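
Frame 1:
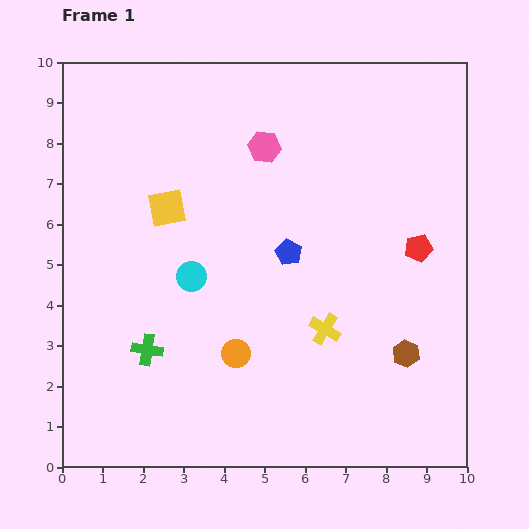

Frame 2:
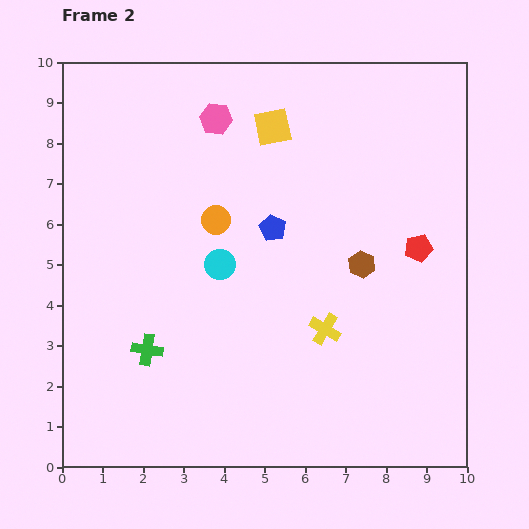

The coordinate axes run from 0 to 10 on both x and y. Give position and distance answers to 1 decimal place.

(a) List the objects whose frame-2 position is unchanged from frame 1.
the green cross, the yellow cross, the red pentagon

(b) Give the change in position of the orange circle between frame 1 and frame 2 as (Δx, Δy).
(-0.5, 3.3)

The orange circle was at (4.3, 2.8) in frame 1 and (3.8, 6.1) in frame 2.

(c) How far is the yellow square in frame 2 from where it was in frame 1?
3.3

The yellow square moved from (2.6, 6.4) to (5.2, 8.4), a distance of √(2.6² + 2.0²) ≈ 3.3.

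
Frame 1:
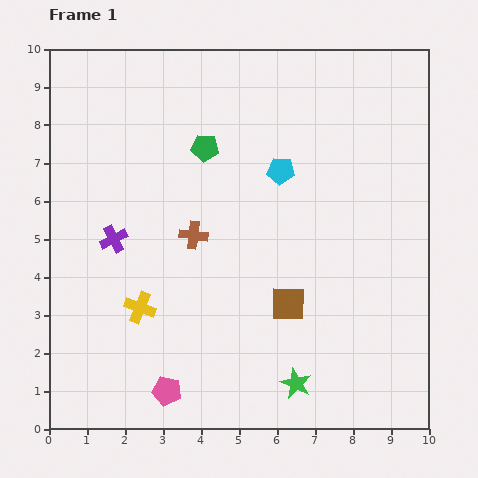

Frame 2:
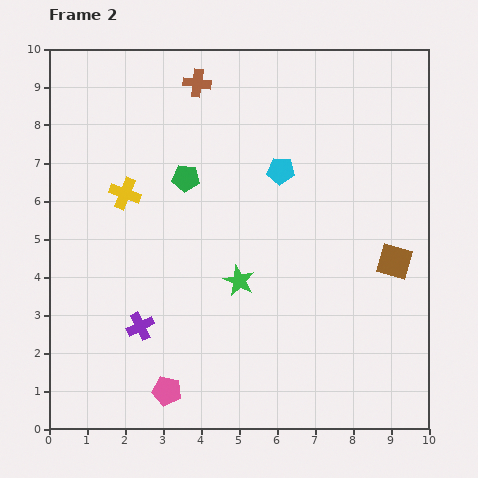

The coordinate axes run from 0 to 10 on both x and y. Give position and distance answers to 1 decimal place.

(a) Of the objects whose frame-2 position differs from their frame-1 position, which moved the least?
the green pentagon

(moved 0.9)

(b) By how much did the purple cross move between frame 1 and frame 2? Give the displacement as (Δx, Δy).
(0.7, -2.3)

The purple cross was at (1.7, 5.0) in frame 1 and (2.4, 2.7) in frame 2.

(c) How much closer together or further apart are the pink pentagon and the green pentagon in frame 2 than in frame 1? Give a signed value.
-0.9

Distance in frame 1: 6.5. Distance in frame 2: 5.6.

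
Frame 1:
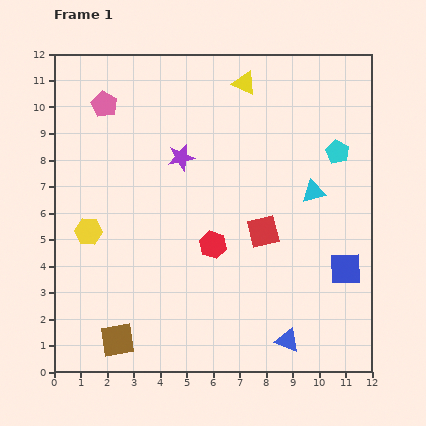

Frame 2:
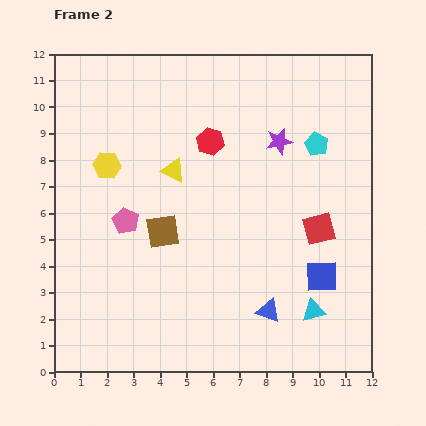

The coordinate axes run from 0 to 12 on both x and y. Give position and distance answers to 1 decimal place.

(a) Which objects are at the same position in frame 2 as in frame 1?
none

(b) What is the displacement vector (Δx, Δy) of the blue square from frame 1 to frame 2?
(-0.9, -0.3)

The blue square was at (11.0, 3.9) in frame 1 and (10.1, 3.6) in frame 2.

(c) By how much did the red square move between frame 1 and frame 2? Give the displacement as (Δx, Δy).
(2.1, 0.1)

The red square was at (7.9, 5.3) in frame 1 and (10.0, 5.4) in frame 2.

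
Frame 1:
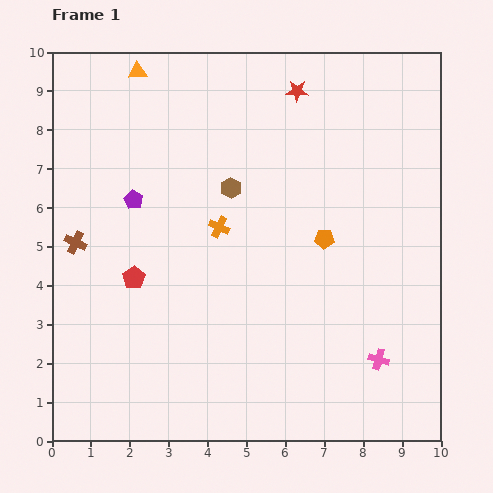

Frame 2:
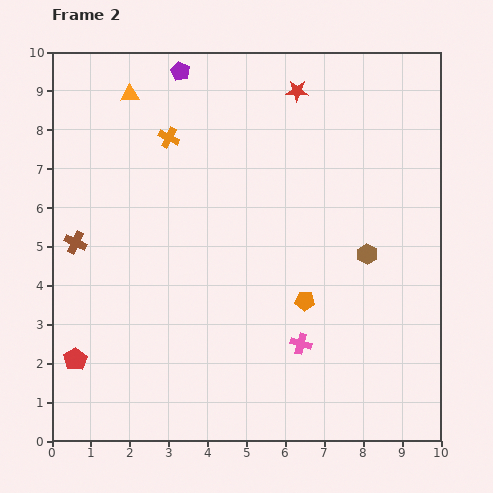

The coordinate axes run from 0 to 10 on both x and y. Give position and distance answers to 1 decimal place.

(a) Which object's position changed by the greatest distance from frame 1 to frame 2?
the brown hexagon

(moved 3.9; next 3.5)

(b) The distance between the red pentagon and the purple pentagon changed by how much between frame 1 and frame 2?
+5.9

Distance in frame 1: 2.0. Distance in frame 2: 7.9.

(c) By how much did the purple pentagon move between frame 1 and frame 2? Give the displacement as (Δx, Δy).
(1.2, 3.3)

The purple pentagon was at (2.1, 6.2) in frame 1 and (3.3, 9.5) in frame 2.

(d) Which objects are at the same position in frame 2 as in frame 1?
the red star, the brown cross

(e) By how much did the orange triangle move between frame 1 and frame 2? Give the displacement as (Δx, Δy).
(-0.2, -0.6)

The orange triangle was at (2.2, 9.5) in frame 1 and (2.0, 8.9) in frame 2.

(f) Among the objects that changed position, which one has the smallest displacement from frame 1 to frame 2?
the orange triangle

(moved 0.6)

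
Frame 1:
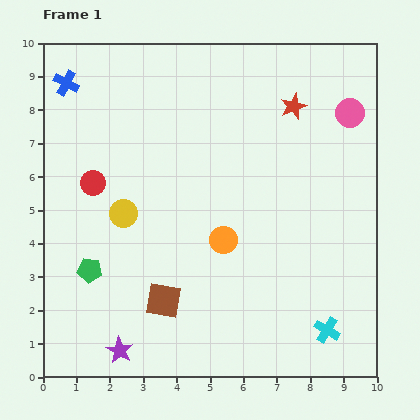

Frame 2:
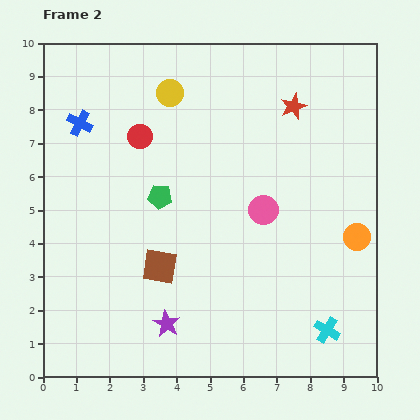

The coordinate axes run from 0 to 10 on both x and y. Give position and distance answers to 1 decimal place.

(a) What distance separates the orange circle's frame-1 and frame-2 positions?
4.0

The orange circle moved from (5.4, 4.1) to (9.4, 4.2), a distance of √(4.0² + 0.1²) ≈ 4.0.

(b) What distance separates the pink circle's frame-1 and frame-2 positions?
3.9

The pink circle moved from (9.2, 7.9) to (6.6, 5.0), a distance of √(2.6² + 2.9²) ≈ 3.9.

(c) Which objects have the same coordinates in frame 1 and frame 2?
the red star, the cyan cross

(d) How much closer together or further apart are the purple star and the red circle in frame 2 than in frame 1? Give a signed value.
+0.6

Distance in frame 1: 5.1. Distance in frame 2: 5.7.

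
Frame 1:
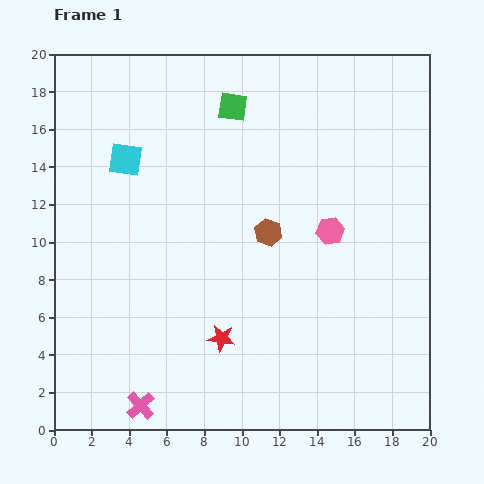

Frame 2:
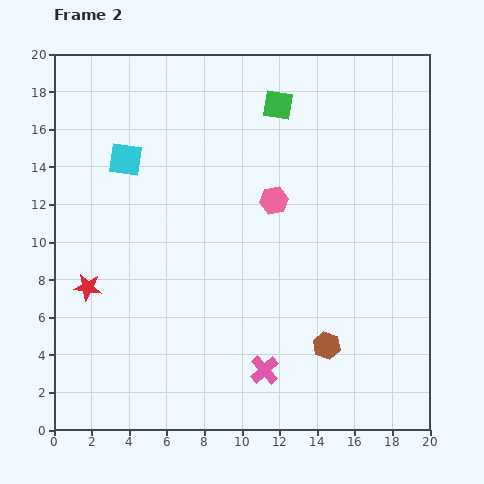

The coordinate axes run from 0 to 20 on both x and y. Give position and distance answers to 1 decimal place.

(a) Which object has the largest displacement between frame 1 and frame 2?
the red star

(moved 7.6; next 6.9)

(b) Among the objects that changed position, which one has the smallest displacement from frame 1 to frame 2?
the green square

(moved 2.4)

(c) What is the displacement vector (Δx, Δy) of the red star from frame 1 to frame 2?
(-7.1, 2.7)

The red star was at (8.9, 4.9) in frame 1 and (1.8, 7.6) in frame 2.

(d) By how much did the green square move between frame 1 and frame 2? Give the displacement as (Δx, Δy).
(2.4, 0.1)

The green square was at (9.5, 17.2) in frame 1 and (11.9, 17.3) in frame 2.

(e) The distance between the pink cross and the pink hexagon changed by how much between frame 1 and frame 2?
-4.7

Distance in frame 1: 13.7. Distance in frame 2: 9.0.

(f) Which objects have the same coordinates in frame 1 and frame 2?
the cyan square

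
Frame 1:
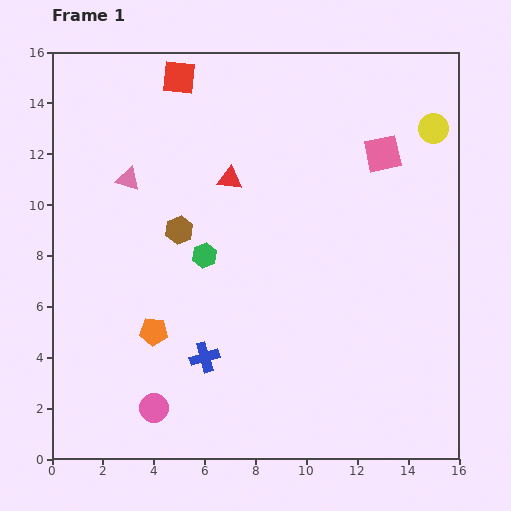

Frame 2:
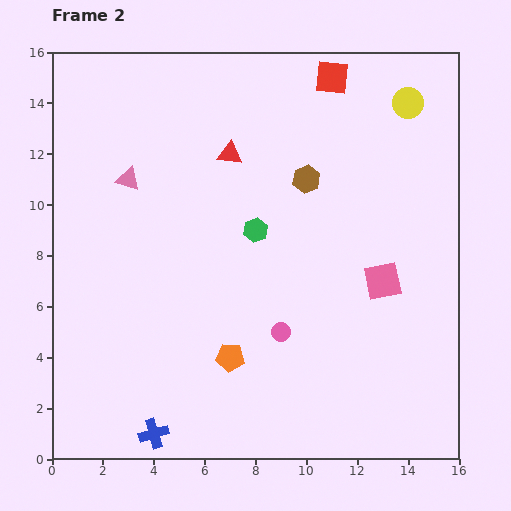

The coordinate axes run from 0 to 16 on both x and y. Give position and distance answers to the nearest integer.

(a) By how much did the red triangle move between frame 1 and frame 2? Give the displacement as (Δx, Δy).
(0, 1)

The red triangle was at (7, 11) in frame 1 and (7, 12) in frame 2.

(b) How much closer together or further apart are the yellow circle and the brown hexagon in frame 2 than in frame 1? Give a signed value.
-6

Distance in frame 1: 11. Distance in frame 2: 5.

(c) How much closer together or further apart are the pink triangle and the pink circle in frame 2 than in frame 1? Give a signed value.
-1

Distance in frame 1: 9. Distance in frame 2: 8.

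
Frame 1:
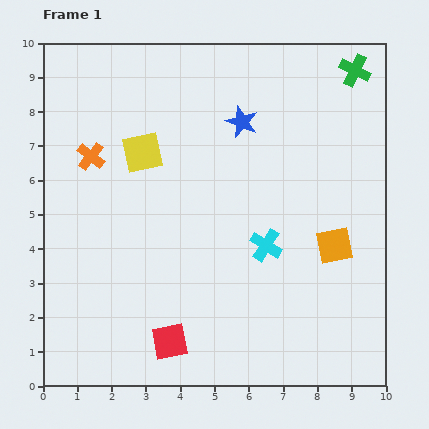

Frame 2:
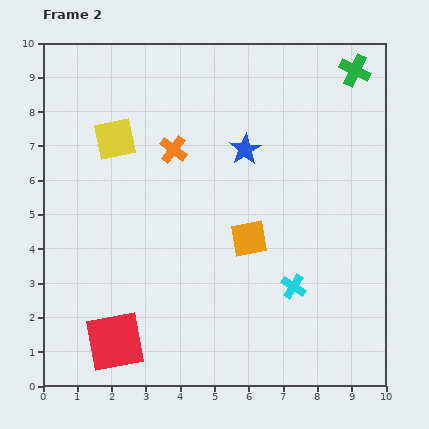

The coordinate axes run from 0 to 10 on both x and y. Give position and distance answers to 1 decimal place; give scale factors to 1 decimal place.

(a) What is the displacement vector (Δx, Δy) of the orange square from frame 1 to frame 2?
(-2.5, 0.2)

The orange square was at (8.5, 4.1) in frame 1 and (6.0, 4.3) in frame 2.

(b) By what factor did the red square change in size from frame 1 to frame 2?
1.6×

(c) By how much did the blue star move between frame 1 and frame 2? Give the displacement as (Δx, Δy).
(0.1, -0.8)

The blue star was at (5.8, 7.7) in frame 1 and (5.9, 6.9) in frame 2.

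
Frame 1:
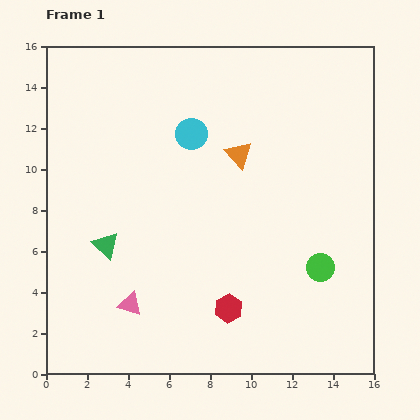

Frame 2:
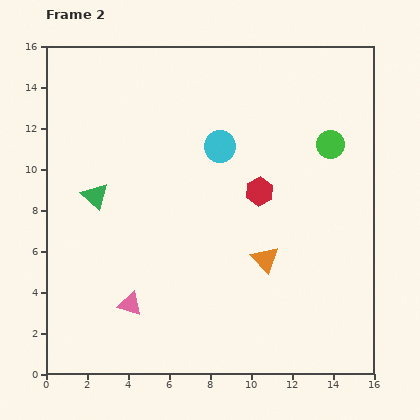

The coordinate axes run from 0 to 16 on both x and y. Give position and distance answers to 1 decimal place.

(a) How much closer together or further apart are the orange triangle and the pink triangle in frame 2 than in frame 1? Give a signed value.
-2.0

Distance in frame 1: 9.0. Distance in frame 2: 7.0.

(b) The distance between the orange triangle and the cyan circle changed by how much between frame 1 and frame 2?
+3.4

Distance in frame 1: 2.5. Distance in frame 2: 5.9.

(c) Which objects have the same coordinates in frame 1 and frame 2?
the pink triangle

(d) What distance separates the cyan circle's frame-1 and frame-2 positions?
1.5

The cyan circle moved from (7.1, 11.7) to (8.5, 11.1), a distance of √(1.4² + 0.6²) ≈ 1.5.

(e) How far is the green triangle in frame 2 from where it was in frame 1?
2.5

The green triangle moved from (2.9, 6.3) to (2.4, 8.7), a distance of √(0.5² + 2.4²) ≈ 2.5.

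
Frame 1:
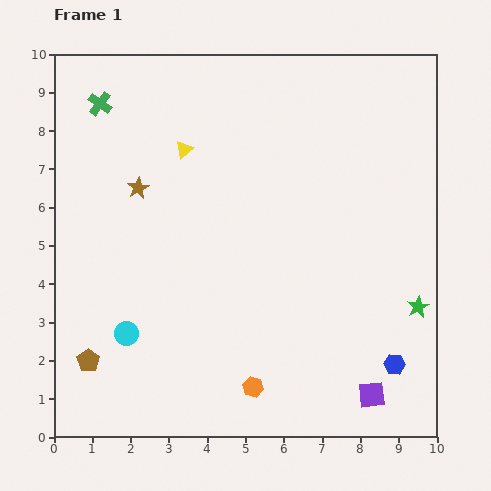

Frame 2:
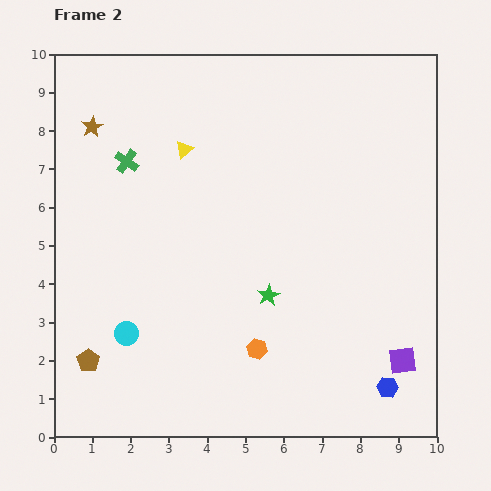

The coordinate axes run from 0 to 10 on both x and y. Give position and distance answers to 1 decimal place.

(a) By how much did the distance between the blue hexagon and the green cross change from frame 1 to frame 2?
-1.3

Distance in frame 1: 10.3. Distance in frame 2: 9.0.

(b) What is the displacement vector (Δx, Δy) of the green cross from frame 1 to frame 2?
(0.7, -1.5)

The green cross was at (1.2, 8.7) in frame 1 and (1.9, 7.2) in frame 2.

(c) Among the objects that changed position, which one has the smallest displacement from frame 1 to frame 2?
the blue hexagon

(moved 0.6)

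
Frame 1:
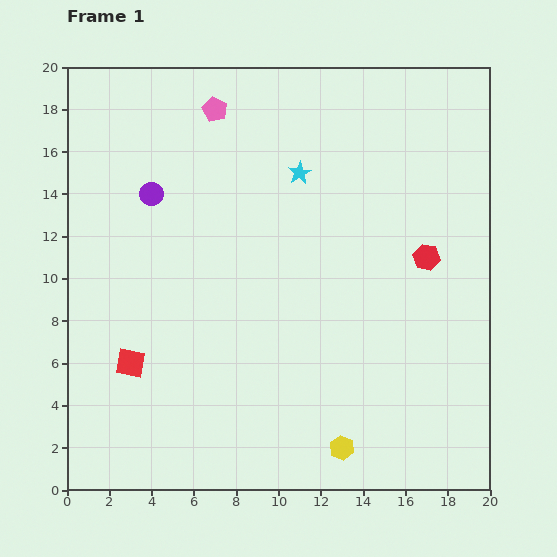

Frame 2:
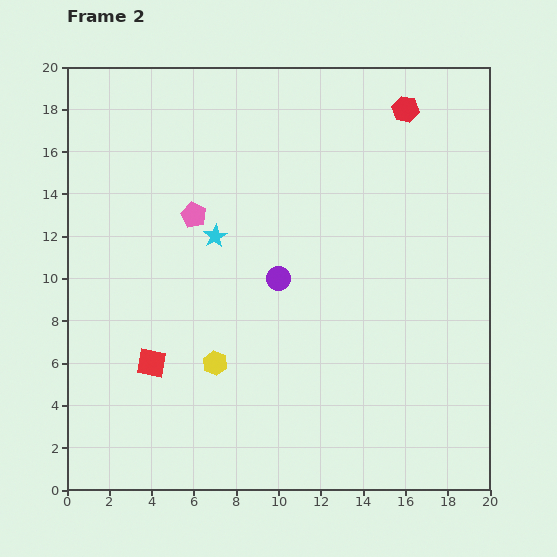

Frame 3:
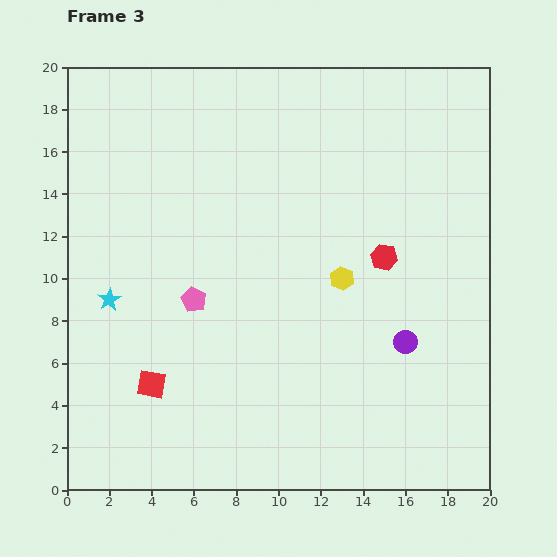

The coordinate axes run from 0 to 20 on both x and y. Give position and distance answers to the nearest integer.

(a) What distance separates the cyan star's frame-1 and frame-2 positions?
5

The cyan star moved from (11, 15) to (7, 12), a distance of √(4² + 3²) ≈ 5.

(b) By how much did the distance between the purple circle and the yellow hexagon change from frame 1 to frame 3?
-11

Distance in frame 1: 15. Distance in frame 3: 4.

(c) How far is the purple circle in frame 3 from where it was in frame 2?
7

The purple circle moved from (10, 10) to (16, 7), a distance of √(6² + 3²) ≈ 7.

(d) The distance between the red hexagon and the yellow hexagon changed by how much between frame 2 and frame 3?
-13

Distance in frame 2: 15. Distance in frame 3: 2.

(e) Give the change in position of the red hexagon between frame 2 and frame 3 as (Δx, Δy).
(-1, -7)

The red hexagon was at (16, 18) in frame 2 and (15, 11) in frame 3.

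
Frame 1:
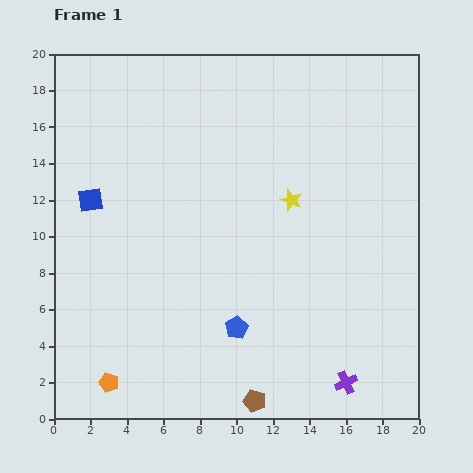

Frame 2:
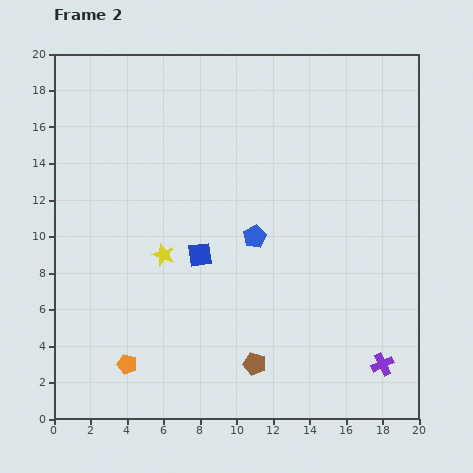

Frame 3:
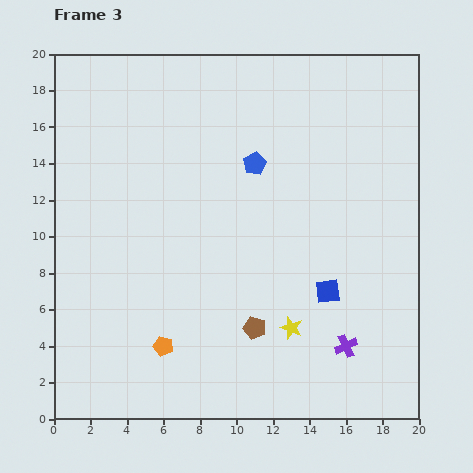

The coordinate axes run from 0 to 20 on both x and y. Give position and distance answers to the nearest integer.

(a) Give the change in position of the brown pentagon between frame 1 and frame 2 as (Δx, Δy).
(0, 2)

The brown pentagon was at (11, 1) in frame 1 and (11, 3) in frame 2.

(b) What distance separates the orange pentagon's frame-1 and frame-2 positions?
1

The orange pentagon moved from (3, 2) to (4, 3), a distance of √(1² + 1²) ≈ 1.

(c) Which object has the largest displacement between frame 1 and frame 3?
the blue square

(moved 14; next 9)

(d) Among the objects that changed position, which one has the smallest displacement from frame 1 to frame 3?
the purple cross

(moved 2)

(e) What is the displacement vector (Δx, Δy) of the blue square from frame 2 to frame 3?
(7, -2)

The blue square was at (8, 9) in frame 2 and (15, 7) in frame 3.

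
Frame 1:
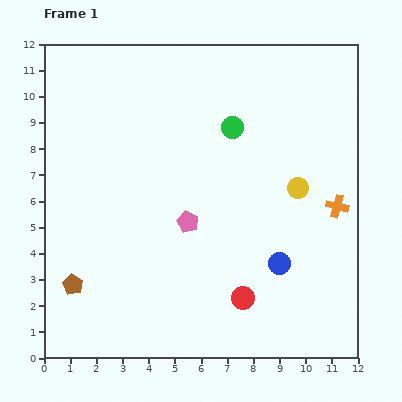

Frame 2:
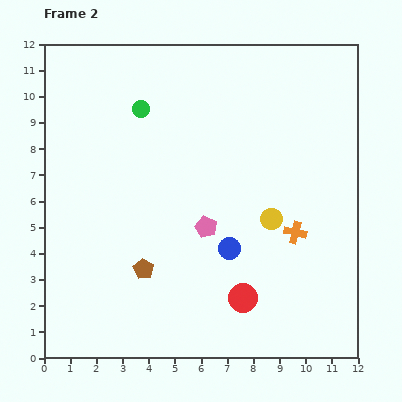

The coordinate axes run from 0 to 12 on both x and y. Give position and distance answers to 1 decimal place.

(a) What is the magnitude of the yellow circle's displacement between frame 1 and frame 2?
1.6

The yellow circle moved from (9.7, 6.5) to (8.7, 5.3), a distance of √(1.0² + 1.2²) ≈ 1.6.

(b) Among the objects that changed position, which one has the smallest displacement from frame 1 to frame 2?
the pink pentagon

(moved 0.7)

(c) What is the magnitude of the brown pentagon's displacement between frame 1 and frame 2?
2.8

The brown pentagon moved from (1.1, 2.8) to (3.8, 3.4), a distance of √(2.7² + 0.6²) ≈ 2.8.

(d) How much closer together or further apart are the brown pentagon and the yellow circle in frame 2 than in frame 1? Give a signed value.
-4.1

Distance in frame 1: 9.4. Distance in frame 2: 5.3.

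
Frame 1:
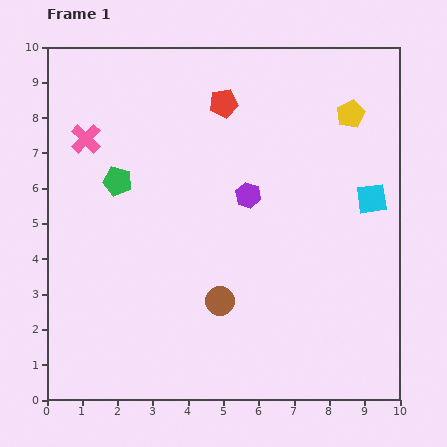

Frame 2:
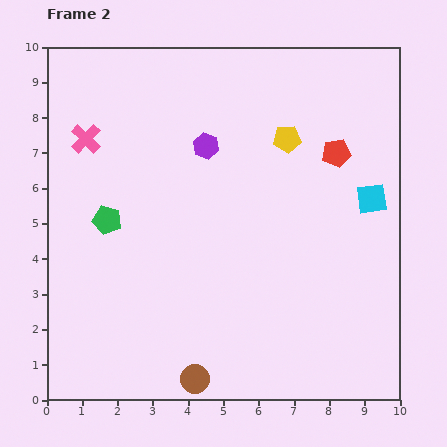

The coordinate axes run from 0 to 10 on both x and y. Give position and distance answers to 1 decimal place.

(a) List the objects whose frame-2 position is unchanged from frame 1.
the pink cross, the cyan square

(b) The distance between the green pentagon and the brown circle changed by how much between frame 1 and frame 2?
+0.6

Distance in frame 1: 4.5. Distance in frame 2: 5.1.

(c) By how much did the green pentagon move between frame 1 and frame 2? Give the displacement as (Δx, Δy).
(-0.3, -1.1)

The green pentagon was at (2.0, 6.2) in frame 1 and (1.7, 5.1) in frame 2.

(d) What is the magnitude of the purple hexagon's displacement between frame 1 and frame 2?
1.8

The purple hexagon moved from (5.7, 5.8) to (4.5, 7.2), a distance of √(1.2² + 1.4²) ≈ 1.8.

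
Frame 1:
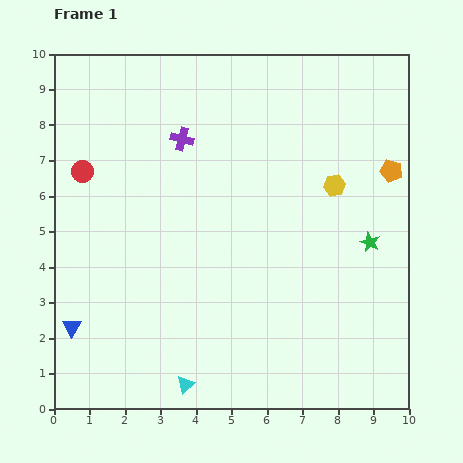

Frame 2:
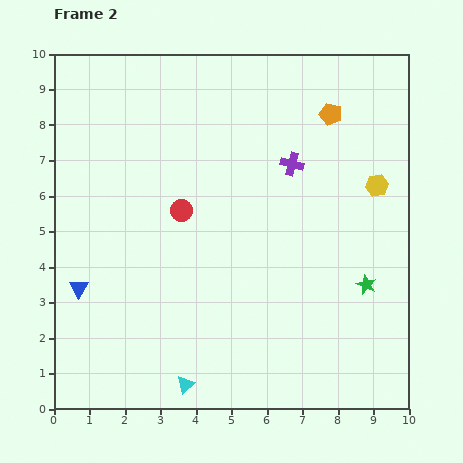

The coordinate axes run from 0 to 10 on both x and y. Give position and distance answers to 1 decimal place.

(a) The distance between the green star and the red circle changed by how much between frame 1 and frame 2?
-2.7

Distance in frame 1: 8.3. Distance in frame 2: 5.6.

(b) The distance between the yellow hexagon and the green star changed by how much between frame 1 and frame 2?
+0.9

Distance in frame 1: 1.9. Distance in frame 2: 2.8.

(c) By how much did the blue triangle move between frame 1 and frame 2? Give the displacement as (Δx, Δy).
(0.2, 1.1)

The blue triangle was at (0.5, 2.3) in frame 1 and (0.7, 3.4) in frame 2.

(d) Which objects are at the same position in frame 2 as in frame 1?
the cyan triangle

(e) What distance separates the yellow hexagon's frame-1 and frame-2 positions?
1.2

The yellow hexagon moved from (7.9, 6.3) to (9.1, 6.3), a distance of √(1.2² + 0.0²) ≈ 1.2.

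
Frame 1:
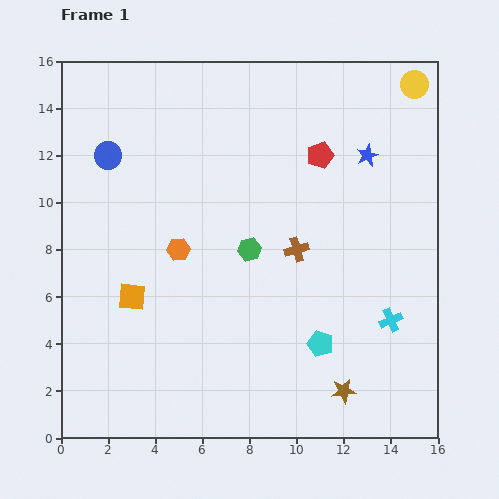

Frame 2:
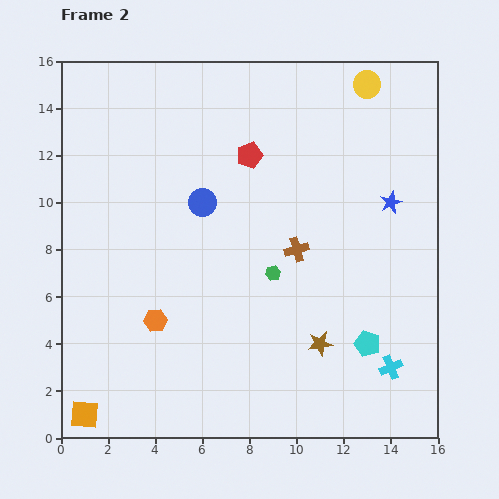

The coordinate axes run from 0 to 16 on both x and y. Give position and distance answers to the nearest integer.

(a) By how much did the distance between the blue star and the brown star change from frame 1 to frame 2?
-3

Distance in frame 1: 10. Distance in frame 2: 7.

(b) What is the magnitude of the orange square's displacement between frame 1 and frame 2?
5

The orange square moved from (3, 6) to (1, 1), a distance of √(2² + 5²) ≈ 5.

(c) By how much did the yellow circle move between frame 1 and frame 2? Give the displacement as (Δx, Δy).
(-2, 0)

The yellow circle was at (15, 15) in frame 1 and (13, 15) in frame 2.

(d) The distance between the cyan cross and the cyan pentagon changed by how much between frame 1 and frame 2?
-2

Distance in frame 1: 3. Distance in frame 2: 1.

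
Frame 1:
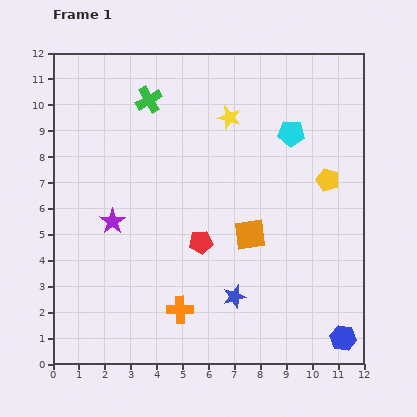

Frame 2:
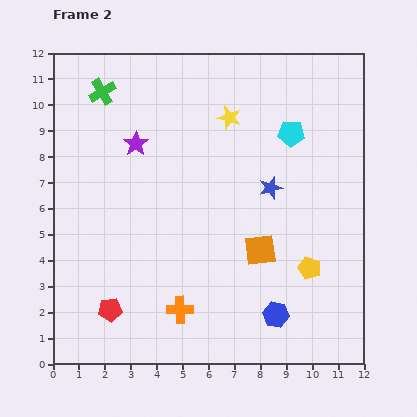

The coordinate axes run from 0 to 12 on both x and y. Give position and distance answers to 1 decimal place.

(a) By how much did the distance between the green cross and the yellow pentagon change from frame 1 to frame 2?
+2.9

Distance in frame 1: 7.6. Distance in frame 2: 10.5.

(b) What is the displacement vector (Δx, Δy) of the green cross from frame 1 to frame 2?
(-1.8, 0.3)

The green cross was at (3.7, 10.2) in frame 1 and (1.9, 10.5) in frame 2.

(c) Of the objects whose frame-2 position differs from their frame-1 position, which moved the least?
the orange square

(moved 0.7)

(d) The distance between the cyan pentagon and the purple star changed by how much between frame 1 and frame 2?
-1.7

Distance in frame 1: 7.7. Distance in frame 2: 6.0.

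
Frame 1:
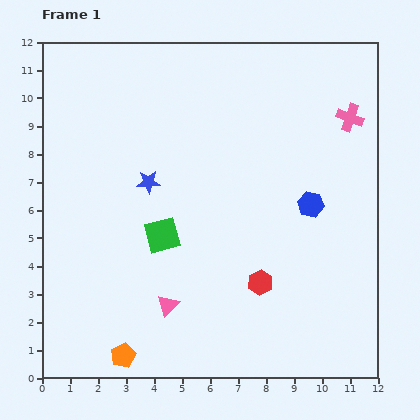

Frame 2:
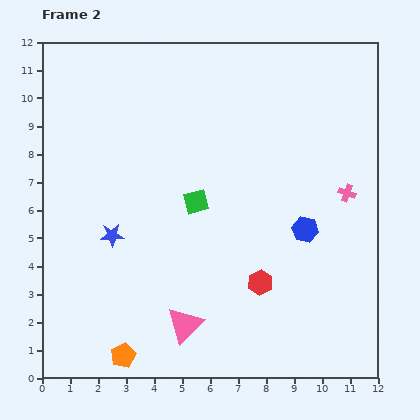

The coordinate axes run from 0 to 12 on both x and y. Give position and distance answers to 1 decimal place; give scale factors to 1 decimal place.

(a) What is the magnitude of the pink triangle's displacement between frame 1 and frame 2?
0.9

The pink triangle moved from (4.5, 2.6) to (5.1, 1.9), a distance of √(0.6² + 0.7²) ≈ 0.9.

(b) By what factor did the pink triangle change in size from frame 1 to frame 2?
1.7×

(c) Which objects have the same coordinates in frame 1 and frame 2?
the red hexagon, the orange pentagon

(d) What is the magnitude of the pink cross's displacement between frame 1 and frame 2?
2.7

The pink cross moved from (11.0, 9.3) to (10.9, 6.6), a distance of √(0.1² + 2.7²) ≈ 2.7.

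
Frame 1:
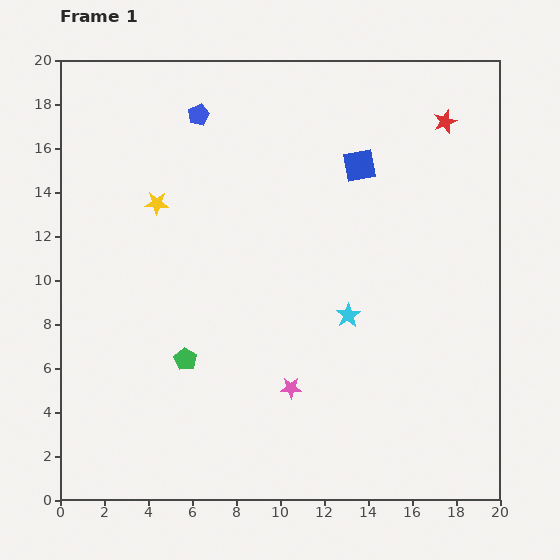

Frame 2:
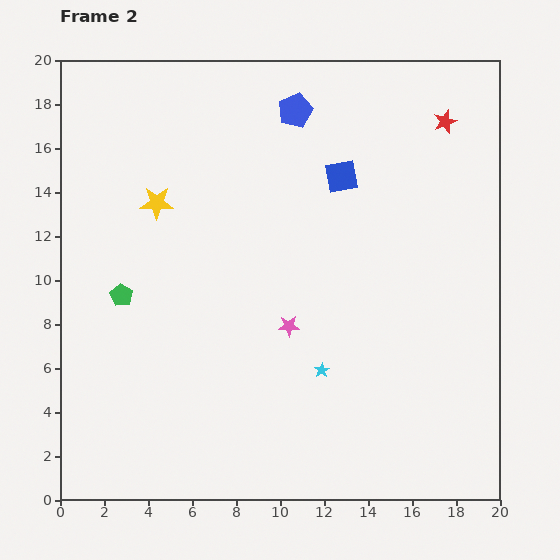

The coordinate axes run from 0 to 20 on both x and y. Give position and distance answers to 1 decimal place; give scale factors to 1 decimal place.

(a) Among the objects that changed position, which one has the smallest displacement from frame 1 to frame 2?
the blue square

(moved 0.9)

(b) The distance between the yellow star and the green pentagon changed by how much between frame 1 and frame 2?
-2.7

Distance in frame 1: 7.2. Distance in frame 2: 4.5.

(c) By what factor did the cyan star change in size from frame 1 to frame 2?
0.6×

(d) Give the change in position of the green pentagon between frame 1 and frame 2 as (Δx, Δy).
(-2.9, 2.9)

The green pentagon was at (5.7, 6.4) in frame 1 and (2.8, 9.3) in frame 2.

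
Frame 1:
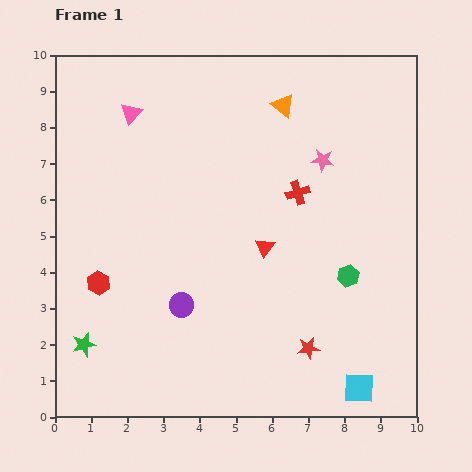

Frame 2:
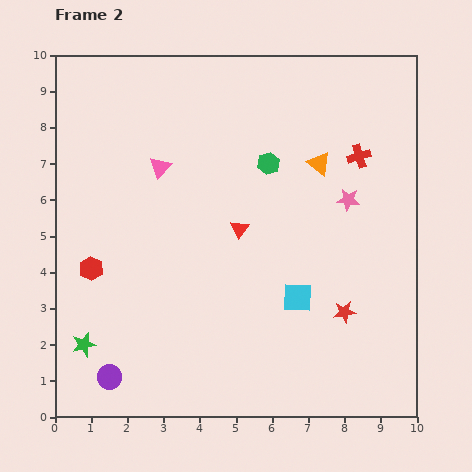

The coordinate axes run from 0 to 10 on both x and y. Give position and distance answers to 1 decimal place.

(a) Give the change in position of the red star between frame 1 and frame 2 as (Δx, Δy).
(1.0, 1.0)

The red star was at (7.0, 1.9) in frame 1 and (8.0, 2.9) in frame 2.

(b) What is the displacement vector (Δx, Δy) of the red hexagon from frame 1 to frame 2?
(-0.2, 0.4)

The red hexagon was at (1.2, 3.7) in frame 1 and (1.0, 4.1) in frame 2.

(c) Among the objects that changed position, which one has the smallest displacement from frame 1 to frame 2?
the red hexagon

(moved 0.4)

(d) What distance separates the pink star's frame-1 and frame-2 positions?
1.3

The pink star moved from (7.4, 7.1) to (8.1, 6.0), a distance of √(0.7² + 1.1²) ≈ 1.3.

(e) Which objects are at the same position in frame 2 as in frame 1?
the green star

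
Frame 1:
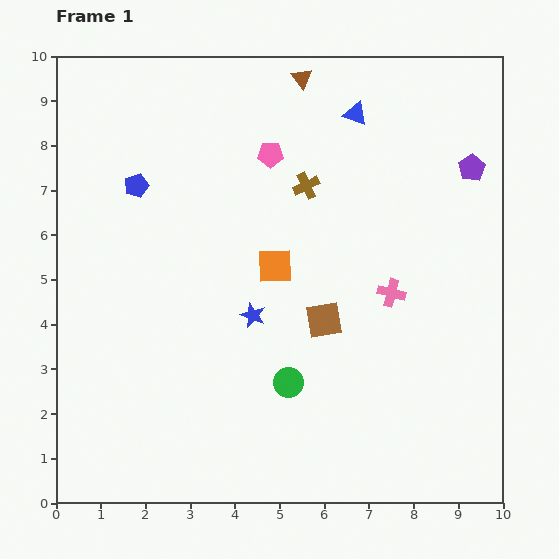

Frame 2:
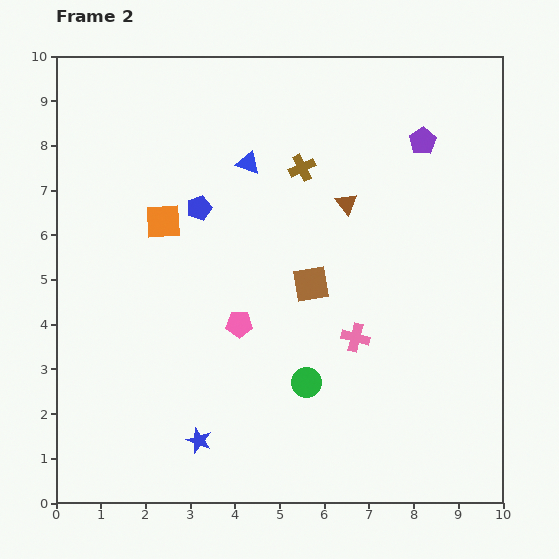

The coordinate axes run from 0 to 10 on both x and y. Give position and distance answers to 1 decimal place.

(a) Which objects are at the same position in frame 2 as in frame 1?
none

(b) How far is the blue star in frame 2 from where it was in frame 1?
3.0

The blue star moved from (4.4, 4.2) to (3.2, 1.4), a distance of √(1.2² + 2.8²) ≈ 3.0.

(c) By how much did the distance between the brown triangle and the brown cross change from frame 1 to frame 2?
-1.1

Distance in frame 1: 2.4. Distance in frame 2: 1.3.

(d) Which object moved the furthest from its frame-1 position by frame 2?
the pink pentagon

(moved 3.9; next 3.0)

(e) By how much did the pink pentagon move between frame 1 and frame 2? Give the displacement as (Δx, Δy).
(-0.7, -3.8)

The pink pentagon was at (4.8, 7.8) in frame 1 and (4.1, 4.0) in frame 2.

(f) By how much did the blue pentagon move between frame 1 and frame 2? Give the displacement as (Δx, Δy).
(1.4, -0.5)

The blue pentagon was at (1.8, 7.1) in frame 1 and (3.2, 6.6) in frame 2.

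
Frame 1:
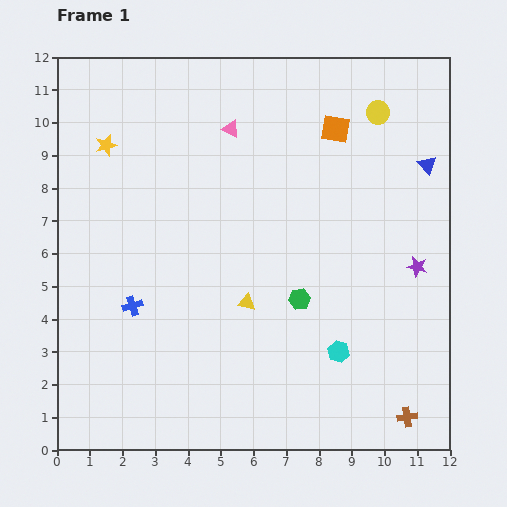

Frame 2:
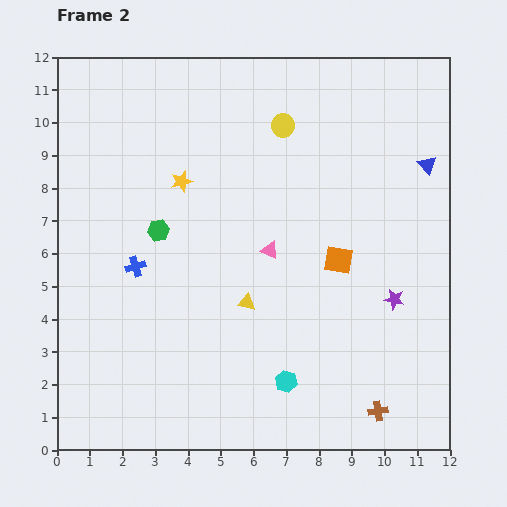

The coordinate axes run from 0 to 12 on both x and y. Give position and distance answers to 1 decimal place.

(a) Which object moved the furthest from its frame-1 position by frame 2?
the green hexagon

(moved 4.8; next 4.0)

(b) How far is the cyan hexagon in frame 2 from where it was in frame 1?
1.8

The cyan hexagon moved from (8.6, 3.0) to (7.0, 2.1), a distance of √(1.6² + 0.9²) ≈ 1.8.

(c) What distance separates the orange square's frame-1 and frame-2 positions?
4.0

The orange square moved from (8.5, 9.8) to (8.6, 5.8), a distance of √(0.1² + 4.0²) ≈ 4.0.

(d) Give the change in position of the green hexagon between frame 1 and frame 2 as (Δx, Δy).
(-4.3, 2.1)

The green hexagon was at (7.4, 4.6) in frame 1 and (3.1, 6.7) in frame 2.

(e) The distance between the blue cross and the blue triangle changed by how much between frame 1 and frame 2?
-0.6

Distance in frame 1: 10.0. Distance in frame 2: 9.4.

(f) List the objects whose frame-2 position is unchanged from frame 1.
the yellow triangle, the blue triangle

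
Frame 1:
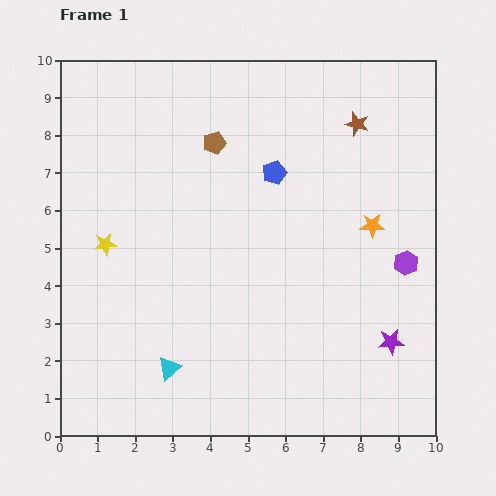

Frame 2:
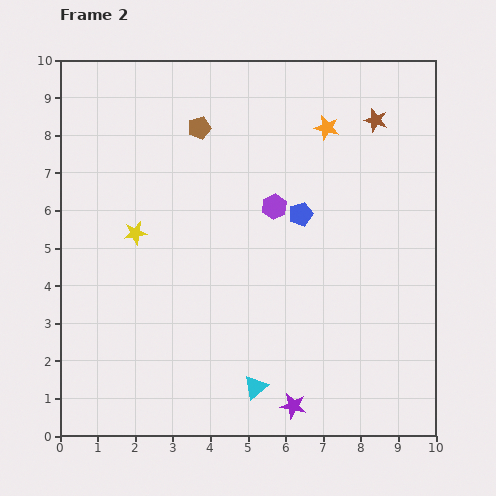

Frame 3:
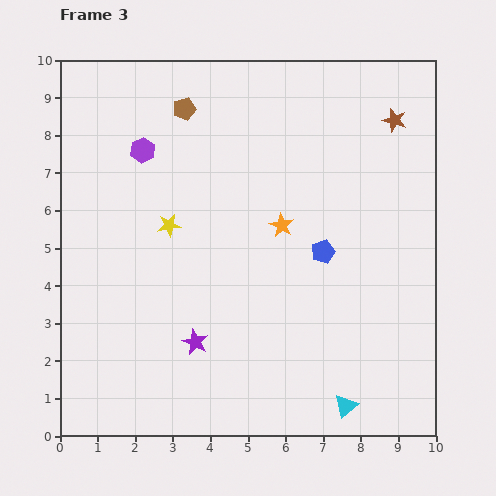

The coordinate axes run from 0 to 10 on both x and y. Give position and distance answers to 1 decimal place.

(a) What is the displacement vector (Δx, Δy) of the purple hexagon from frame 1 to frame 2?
(-3.5, 1.5)

The purple hexagon was at (9.2, 4.6) in frame 1 and (5.7, 6.1) in frame 2.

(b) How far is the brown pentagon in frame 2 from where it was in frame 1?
0.6

The brown pentagon moved from (4.1, 7.8) to (3.7, 8.2), a distance of √(0.4² + 0.4²) ≈ 0.6.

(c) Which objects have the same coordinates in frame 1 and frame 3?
none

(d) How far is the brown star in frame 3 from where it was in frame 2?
0.5

The brown star moved from (8.4, 8.4) to (8.9, 8.4), a distance of √(0.5² + 0.0²) ≈ 0.5.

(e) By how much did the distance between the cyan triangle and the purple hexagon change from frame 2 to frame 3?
+3.9

Distance in frame 2: 4.8. Distance in frame 3: 8.7.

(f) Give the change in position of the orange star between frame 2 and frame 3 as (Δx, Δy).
(-1.2, -2.6)

The orange star was at (7.1, 8.2) in frame 2 and (5.9, 5.6) in frame 3.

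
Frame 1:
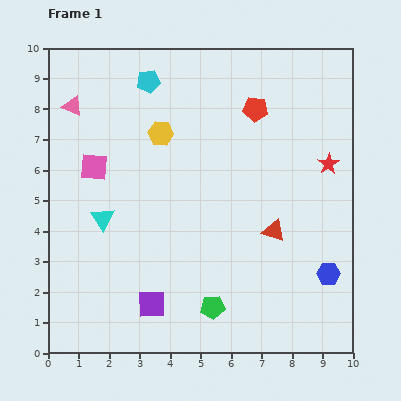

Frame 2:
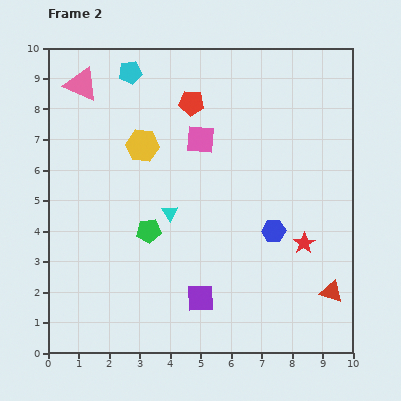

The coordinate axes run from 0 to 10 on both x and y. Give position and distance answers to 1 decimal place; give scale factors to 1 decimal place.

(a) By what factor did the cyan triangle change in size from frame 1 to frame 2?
0.7×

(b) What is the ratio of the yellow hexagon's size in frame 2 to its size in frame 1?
1.3×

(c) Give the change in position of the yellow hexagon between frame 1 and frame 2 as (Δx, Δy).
(-0.6, -0.4)

The yellow hexagon was at (3.7, 7.2) in frame 1 and (3.1, 6.8) in frame 2.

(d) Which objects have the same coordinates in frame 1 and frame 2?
none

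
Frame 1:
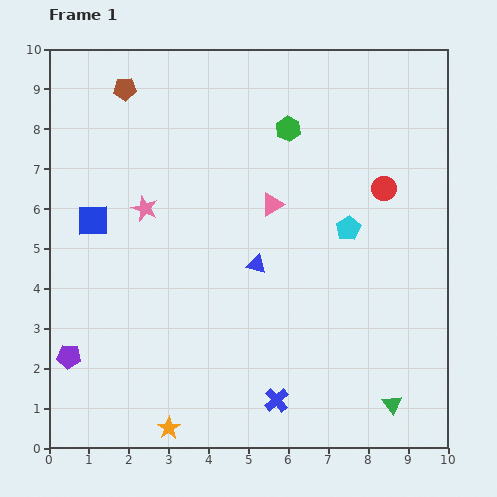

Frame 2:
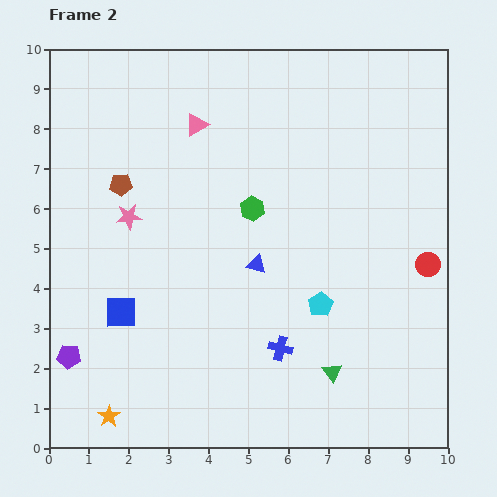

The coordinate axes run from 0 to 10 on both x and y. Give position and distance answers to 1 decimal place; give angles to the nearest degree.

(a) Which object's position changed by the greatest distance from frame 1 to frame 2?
the pink triangle

(moved 2.8; next 2.4)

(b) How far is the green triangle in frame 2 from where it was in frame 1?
1.7

The green triangle moved from (8.6, 1.1) to (7.1, 1.9), a distance of √(1.5² + 0.8²) ≈ 1.7.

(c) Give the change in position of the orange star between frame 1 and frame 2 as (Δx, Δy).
(-1.5, 0.3)

The orange star was at (3.0, 0.5) in frame 1 and (1.5, 0.8) in frame 2.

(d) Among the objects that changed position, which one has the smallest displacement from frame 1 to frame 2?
the pink star

(moved 0.4)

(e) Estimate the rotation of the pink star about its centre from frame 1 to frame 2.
26° counter-clockwise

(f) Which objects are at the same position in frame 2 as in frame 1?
the blue triangle, the purple pentagon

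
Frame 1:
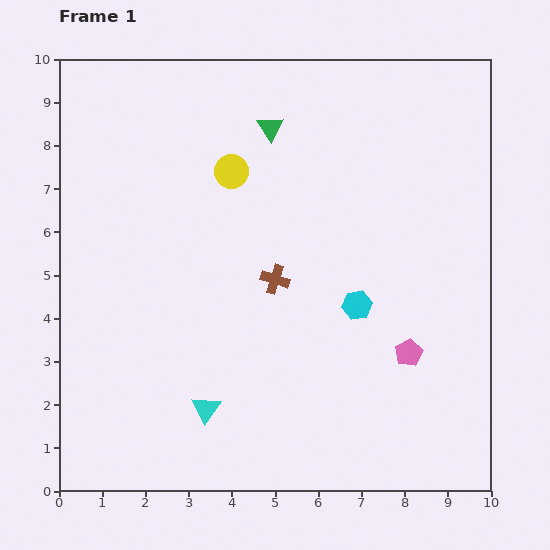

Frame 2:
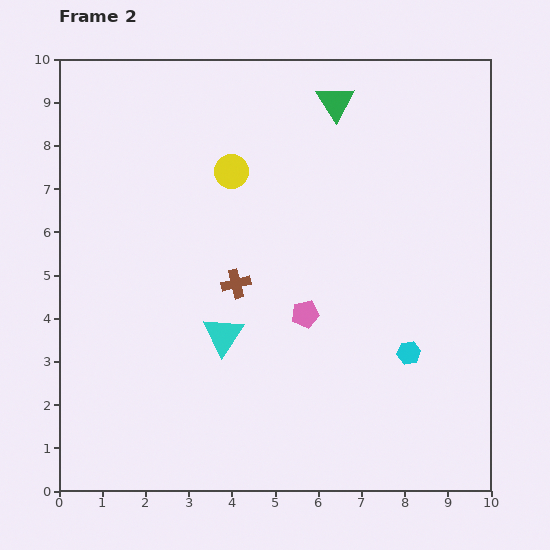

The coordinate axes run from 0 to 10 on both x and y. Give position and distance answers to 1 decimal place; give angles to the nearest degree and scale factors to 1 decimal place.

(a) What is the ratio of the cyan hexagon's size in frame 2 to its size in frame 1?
0.8×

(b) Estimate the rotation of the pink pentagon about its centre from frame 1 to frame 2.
17° clockwise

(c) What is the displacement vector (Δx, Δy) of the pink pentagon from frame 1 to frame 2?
(-2.4, 0.9)

The pink pentagon was at (8.1, 3.2) in frame 1 and (5.7, 4.1) in frame 2.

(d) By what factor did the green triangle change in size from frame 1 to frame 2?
1.4×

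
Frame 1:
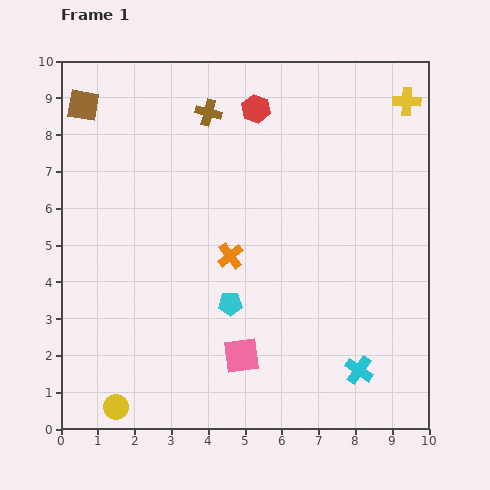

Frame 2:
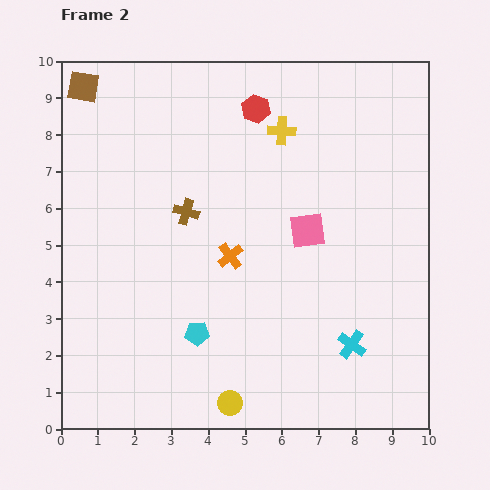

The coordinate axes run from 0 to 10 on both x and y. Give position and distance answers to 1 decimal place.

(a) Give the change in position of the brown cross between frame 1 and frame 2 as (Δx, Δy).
(-0.6, -2.7)

The brown cross was at (4.0, 8.6) in frame 1 and (3.4, 5.9) in frame 2.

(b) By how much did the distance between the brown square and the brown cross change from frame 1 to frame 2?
+1.0

Distance in frame 1: 3.4. Distance in frame 2: 4.4.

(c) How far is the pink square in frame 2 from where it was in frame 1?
3.8

The pink square moved from (4.9, 2.0) to (6.7, 5.4), a distance of √(1.8² + 3.4²) ≈ 3.8.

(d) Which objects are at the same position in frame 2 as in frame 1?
the red hexagon, the orange cross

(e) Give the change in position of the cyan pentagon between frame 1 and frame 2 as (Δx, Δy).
(-0.9, -0.8)

The cyan pentagon was at (4.6, 3.4) in frame 1 and (3.7, 2.6) in frame 2.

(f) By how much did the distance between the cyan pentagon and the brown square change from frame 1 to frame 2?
+0.7

Distance in frame 1: 6.7. Distance in frame 2: 7.4.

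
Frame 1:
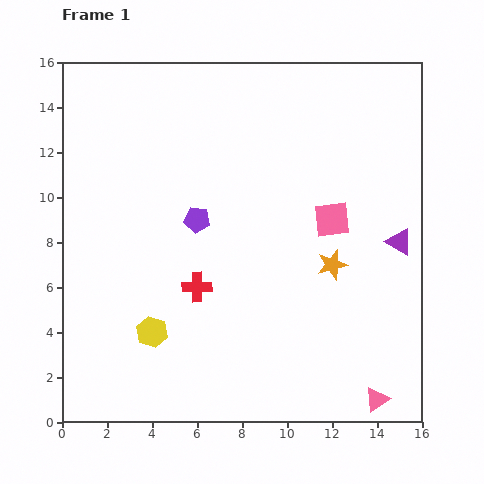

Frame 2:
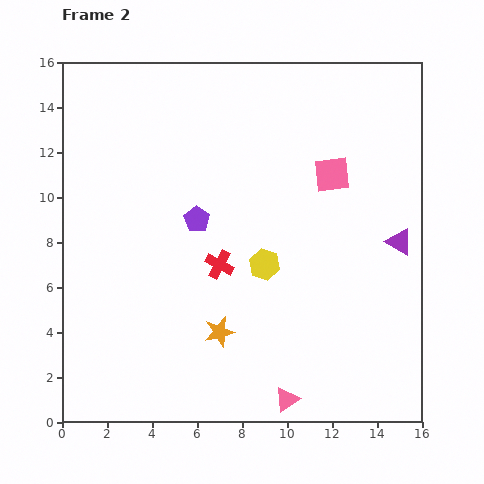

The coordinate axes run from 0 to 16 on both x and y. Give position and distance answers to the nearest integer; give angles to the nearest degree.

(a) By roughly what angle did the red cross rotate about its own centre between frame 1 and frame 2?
28° clockwise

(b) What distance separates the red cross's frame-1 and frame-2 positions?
1

The red cross moved from (6, 6) to (7, 7), a distance of √(1² + 1²) ≈ 1.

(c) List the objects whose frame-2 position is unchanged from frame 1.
the purple triangle, the purple pentagon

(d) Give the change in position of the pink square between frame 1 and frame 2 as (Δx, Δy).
(0, 2)

The pink square was at (12, 9) in frame 1 and (12, 11) in frame 2.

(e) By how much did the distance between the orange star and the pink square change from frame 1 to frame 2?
+7

Distance in frame 1: 2. Distance in frame 2: 9.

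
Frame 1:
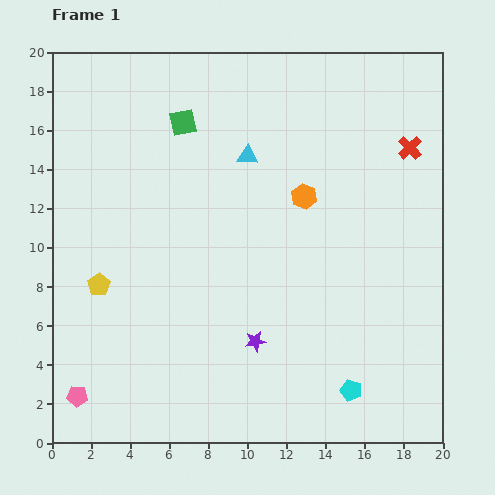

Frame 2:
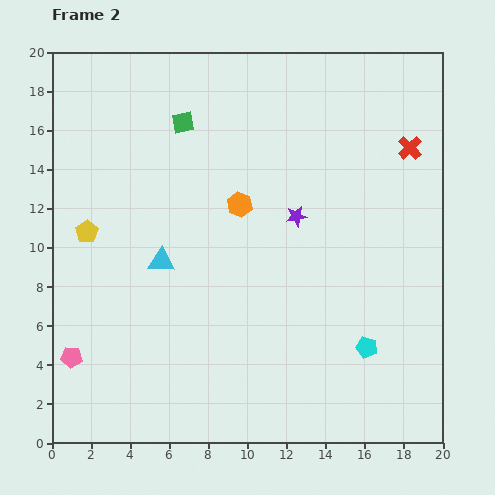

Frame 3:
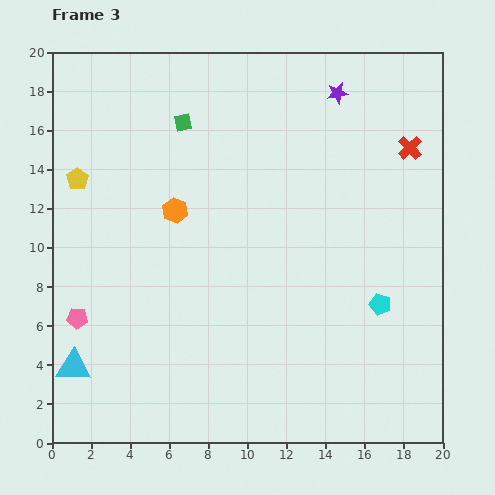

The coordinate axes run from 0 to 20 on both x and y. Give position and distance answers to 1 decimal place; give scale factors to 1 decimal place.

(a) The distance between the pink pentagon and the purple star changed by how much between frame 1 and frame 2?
+4.1

Distance in frame 1: 9.5. Distance in frame 2: 13.6.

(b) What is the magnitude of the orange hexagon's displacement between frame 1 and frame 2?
3.3

The orange hexagon moved from (12.9, 12.6) to (9.6, 12.2), a distance of √(3.3² + 0.4²) ≈ 3.3.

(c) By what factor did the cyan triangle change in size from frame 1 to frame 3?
1.7×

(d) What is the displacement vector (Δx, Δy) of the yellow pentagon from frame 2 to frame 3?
(-0.5, 2.7)

The yellow pentagon was at (1.8, 10.8) in frame 2 and (1.3, 13.5) in frame 3.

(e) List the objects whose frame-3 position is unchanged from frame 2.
the red cross, the green square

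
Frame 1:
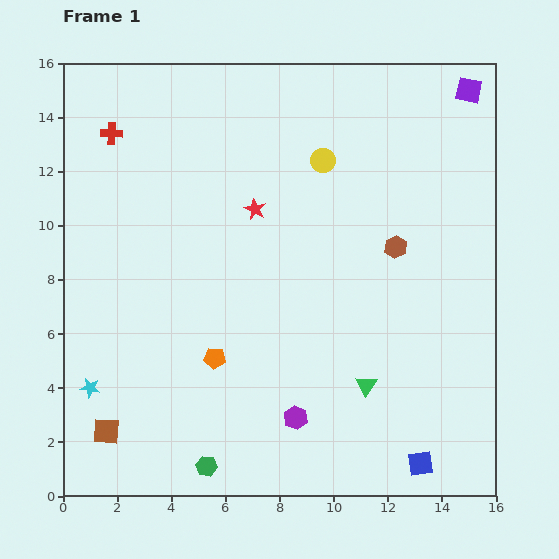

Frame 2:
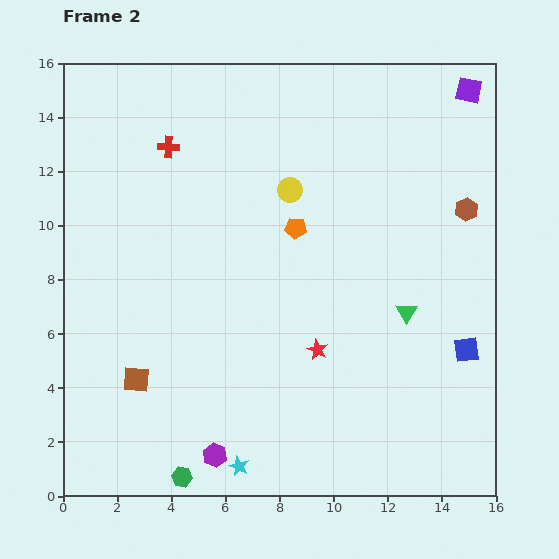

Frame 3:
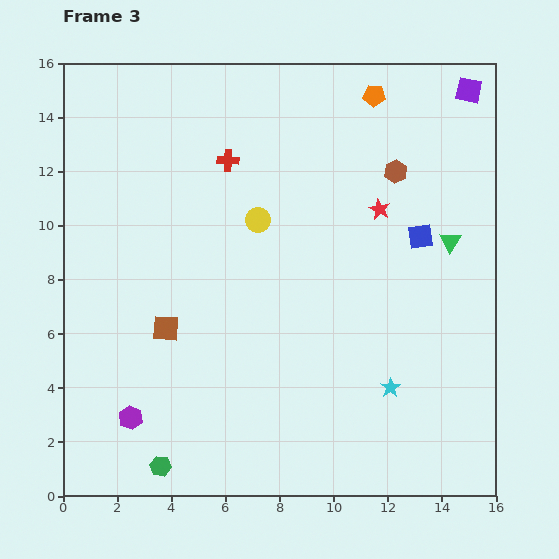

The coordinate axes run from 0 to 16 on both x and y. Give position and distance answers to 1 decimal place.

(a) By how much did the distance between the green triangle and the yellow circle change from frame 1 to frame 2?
-2.3

Distance in frame 1: 8.5. Distance in frame 2: 6.2.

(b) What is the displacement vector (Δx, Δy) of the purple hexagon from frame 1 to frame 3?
(-6.1, 0.0)

The purple hexagon was at (8.6, 2.9) in frame 1 and (2.5, 2.9) in frame 3.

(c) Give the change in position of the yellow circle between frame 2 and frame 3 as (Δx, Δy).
(-1.2, -1.1)

The yellow circle was at (8.4, 11.3) in frame 2 and (7.2, 10.2) in frame 3.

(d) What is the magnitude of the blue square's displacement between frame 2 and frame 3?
4.5

The blue square moved from (14.9, 5.4) to (13.2, 9.6), a distance of √(1.7² + 4.2²) ≈ 4.5.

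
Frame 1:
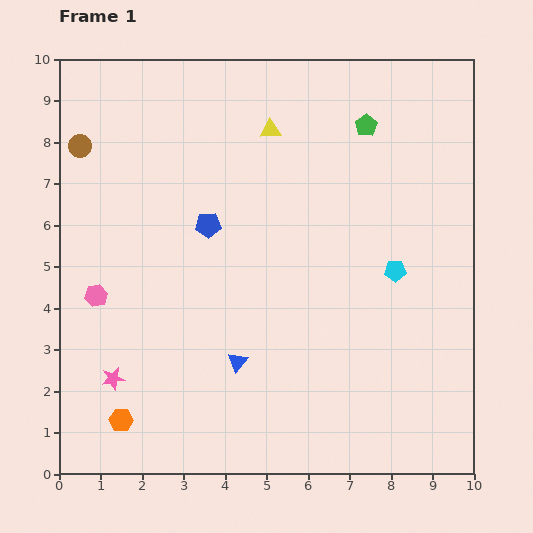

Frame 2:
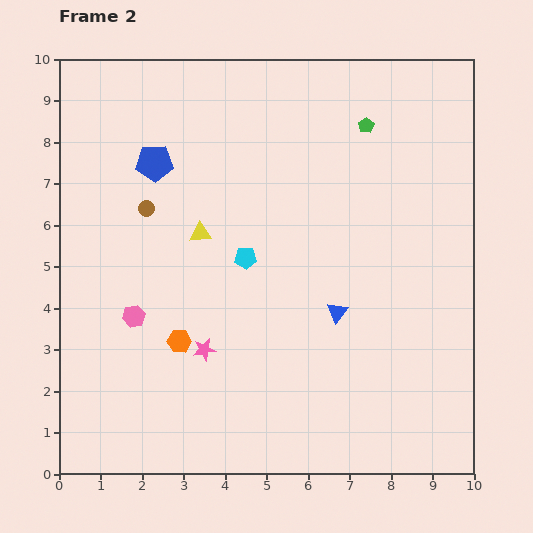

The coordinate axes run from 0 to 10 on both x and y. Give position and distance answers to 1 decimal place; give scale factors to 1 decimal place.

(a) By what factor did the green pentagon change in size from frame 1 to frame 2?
0.7×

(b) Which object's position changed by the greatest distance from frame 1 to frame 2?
the cyan pentagon

(moved 3.6; next 3.0)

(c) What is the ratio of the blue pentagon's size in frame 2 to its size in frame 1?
1.5×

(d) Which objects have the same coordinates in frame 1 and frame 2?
the green pentagon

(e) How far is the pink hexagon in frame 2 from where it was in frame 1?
1.0

The pink hexagon moved from (0.9, 4.3) to (1.8, 3.8), a distance of √(0.9² + 0.5²) ≈ 1.0.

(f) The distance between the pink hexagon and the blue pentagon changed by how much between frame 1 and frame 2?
+0.5

Distance in frame 1: 3.2. Distance in frame 2: 3.7.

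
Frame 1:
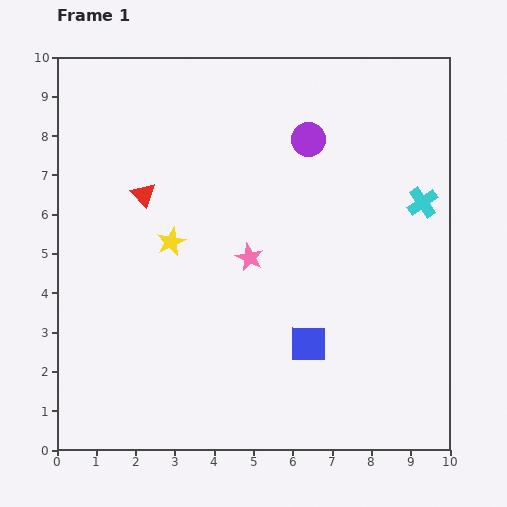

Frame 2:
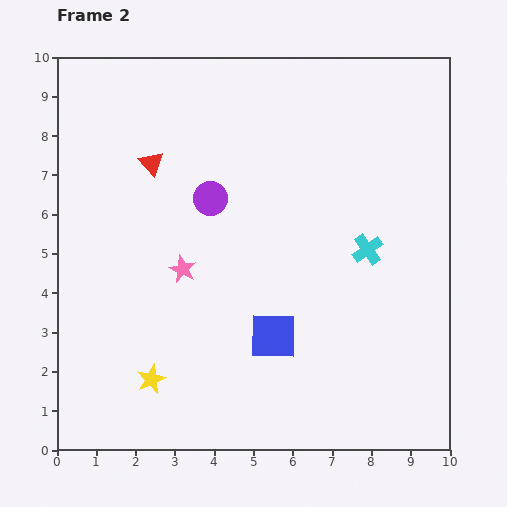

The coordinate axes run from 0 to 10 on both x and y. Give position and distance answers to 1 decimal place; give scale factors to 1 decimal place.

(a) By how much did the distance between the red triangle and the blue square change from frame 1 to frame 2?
-0.3

Distance in frame 1: 5.7. Distance in frame 2: 5.4.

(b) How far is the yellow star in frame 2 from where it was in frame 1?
3.5

The yellow star moved from (2.9, 5.3) to (2.4, 1.8), a distance of √(0.5² + 3.5²) ≈ 3.5.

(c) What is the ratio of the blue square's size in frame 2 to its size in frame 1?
1.3×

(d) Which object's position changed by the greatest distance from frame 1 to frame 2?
the yellow star

(moved 3.5; next 2.9)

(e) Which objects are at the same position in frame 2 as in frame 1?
none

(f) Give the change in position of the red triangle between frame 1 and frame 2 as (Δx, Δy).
(0.2, 0.8)

The red triangle was at (2.2, 6.5) in frame 1 and (2.4, 7.3) in frame 2.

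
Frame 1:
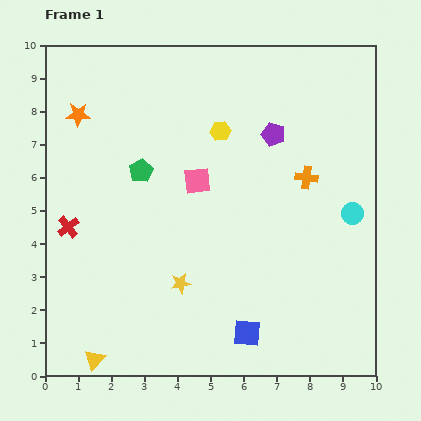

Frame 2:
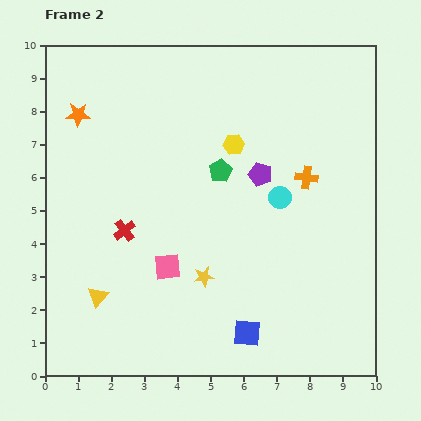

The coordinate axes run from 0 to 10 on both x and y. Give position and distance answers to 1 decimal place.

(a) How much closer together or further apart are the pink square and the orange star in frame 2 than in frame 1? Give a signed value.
+1.2

Distance in frame 1: 4.1. Distance in frame 2: 5.3.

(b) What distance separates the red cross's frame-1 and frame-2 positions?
1.7

The red cross moved from (0.7, 4.5) to (2.4, 4.4), a distance of √(1.7² + 0.1²) ≈ 1.7.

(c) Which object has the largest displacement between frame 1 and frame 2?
the pink square

(moved 2.8; next 2.4)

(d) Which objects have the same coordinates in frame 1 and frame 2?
the blue square, the orange star, the orange cross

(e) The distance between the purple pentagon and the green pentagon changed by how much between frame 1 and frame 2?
-2.9

Distance in frame 1: 4.1. Distance in frame 2: 1.2.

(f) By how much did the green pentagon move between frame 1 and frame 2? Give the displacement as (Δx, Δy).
(2.4, 0.0)

The green pentagon was at (2.9, 6.2) in frame 1 and (5.3, 6.2) in frame 2.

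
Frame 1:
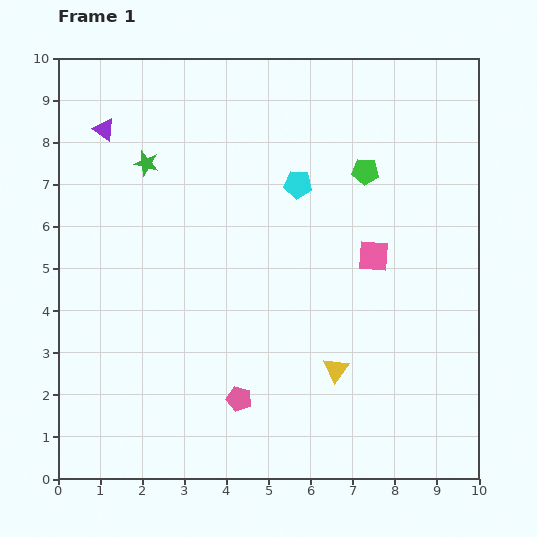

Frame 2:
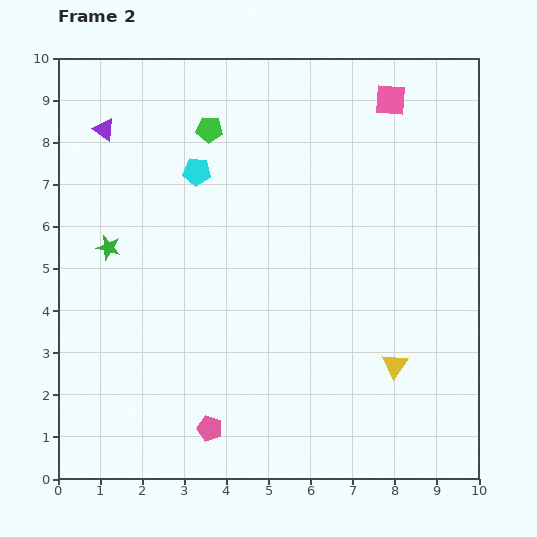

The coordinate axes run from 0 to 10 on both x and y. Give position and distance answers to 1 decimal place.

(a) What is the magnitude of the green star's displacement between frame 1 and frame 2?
2.2

The green star moved from (2.1, 7.5) to (1.2, 5.5), a distance of √(0.9² + 2.0²) ≈ 2.2.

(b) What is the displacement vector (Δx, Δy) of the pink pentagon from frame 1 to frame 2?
(-0.7, -0.7)

The pink pentagon was at (4.3, 1.9) in frame 1 and (3.6, 1.2) in frame 2.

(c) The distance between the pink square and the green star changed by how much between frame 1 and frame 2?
+1.8

Distance in frame 1: 5.8. Distance in frame 2: 7.6.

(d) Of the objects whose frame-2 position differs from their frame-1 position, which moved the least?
the pink pentagon

(moved 1.0)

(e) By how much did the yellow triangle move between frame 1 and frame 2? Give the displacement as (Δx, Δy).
(1.4, 0.1)

The yellow triangle was at (6.6, 2.6) in frame 1 and (8.0, 2.7) in frame 2.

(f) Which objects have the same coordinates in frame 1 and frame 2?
the purple triangle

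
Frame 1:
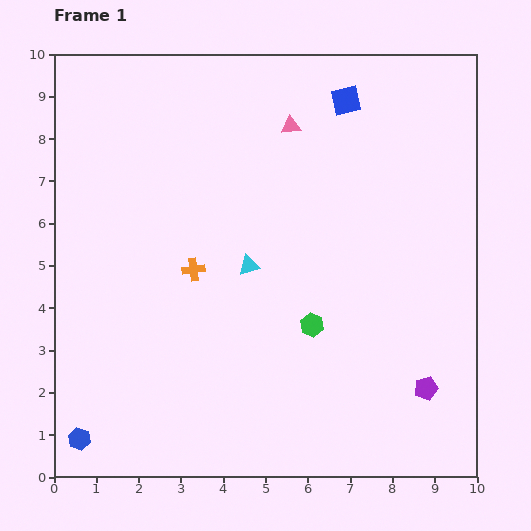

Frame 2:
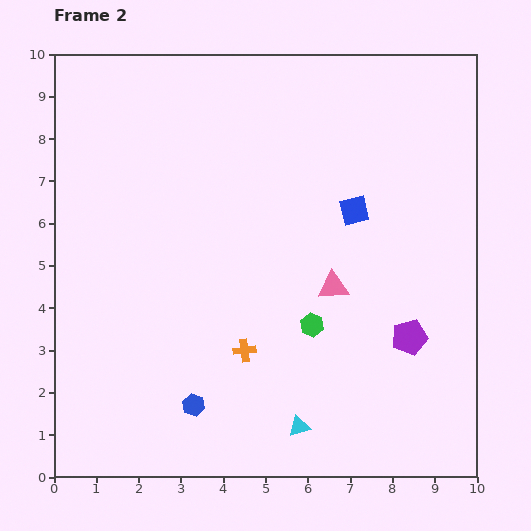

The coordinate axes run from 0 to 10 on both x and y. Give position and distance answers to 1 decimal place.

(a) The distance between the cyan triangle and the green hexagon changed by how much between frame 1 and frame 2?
+0.3

Distance in frame 1: 2.1. Distance in frame 2: 2.4.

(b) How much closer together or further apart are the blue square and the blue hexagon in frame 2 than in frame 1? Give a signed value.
-4.2

Distance in frame 1: 10.2. Distance in frame 2: 6.0.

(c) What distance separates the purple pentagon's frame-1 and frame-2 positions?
1.3

The purple pentagon moved from (8.8, 2.1) to (8.4, 3.3), a distance of √(0.4² + 1.2²) ≈ 1.3.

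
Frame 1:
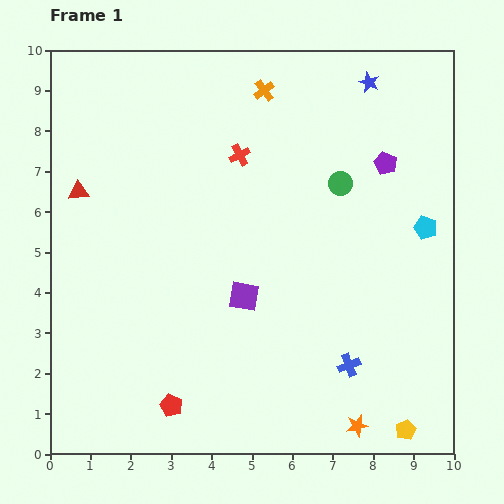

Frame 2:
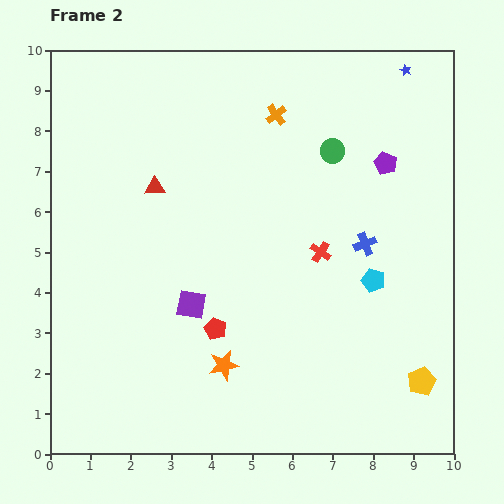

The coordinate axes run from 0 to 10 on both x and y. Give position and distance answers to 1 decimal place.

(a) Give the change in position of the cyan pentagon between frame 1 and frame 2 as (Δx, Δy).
(-1.3, -1.3)

The cyan pentagon was at (9.3, 5.6) in frame 1 and (8.0, 4.3) in frame 2.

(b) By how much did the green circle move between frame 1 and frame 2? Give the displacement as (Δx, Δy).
(-0.2, 0.8)

The green circle was at (7.2, 6.7) in frame 1 and (7.0, 7.5) in frame 2.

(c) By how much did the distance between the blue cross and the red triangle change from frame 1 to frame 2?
-2.6

Distance in frame 1: 8.0. Distance in frame 2: 5.4.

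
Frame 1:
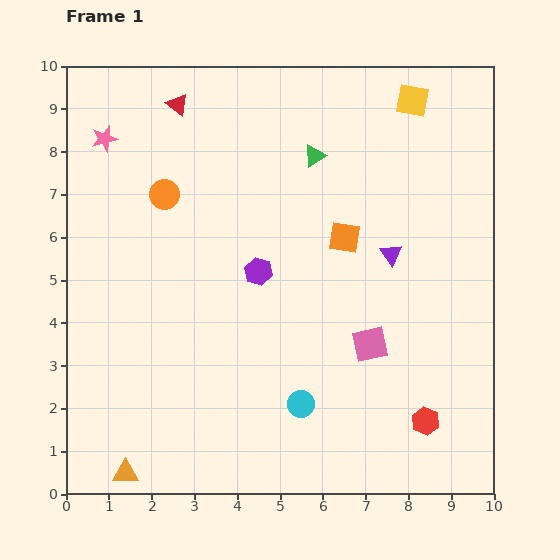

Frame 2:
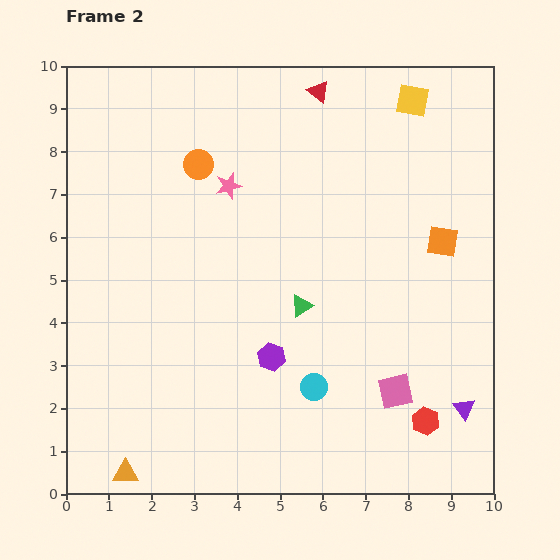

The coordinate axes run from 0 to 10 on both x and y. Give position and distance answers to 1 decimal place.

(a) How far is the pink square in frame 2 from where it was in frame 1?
1.3

The pink square moved from (7.1, 3.5) to (7.7, 2.4), a distance of √(0.6² + 1.1²) ≈ 1.3.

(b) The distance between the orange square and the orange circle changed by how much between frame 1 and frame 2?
+1.7

Distance in frame 1: 4.3. Distance in frame 2: 6.0.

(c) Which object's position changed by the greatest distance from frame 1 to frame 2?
the purple triangle

(moved 4.0; next 3.5)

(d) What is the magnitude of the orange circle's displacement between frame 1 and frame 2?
1.1

The orange circle moved from (2.3, 7.0) to (3.1, 7.7), a distance of √(0.8² + 0.7²) ≈ 1.1.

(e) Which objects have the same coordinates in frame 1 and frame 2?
the orange triangle, the yellow square, the red hexagon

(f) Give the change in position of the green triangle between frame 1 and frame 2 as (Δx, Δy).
(-0.3, -3.5)

The green triangle was at (5.8, 7.9) in frame 1 and (5.5, 4.4) in frame 2.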